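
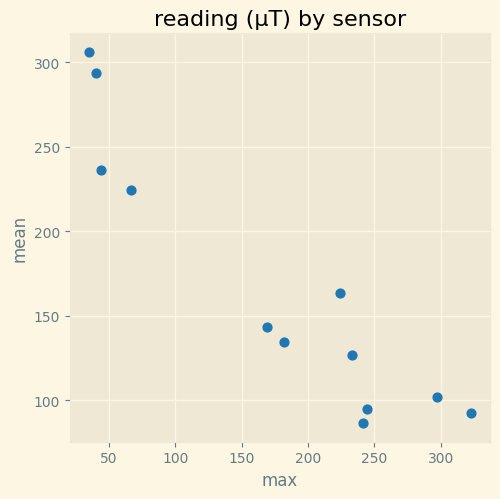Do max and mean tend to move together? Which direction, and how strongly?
Points are negatively correlated; strong (|r| ≈ 0.9).

negative, strong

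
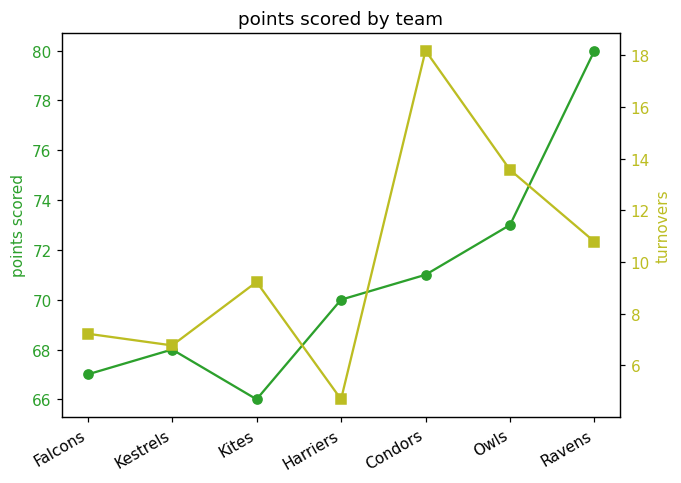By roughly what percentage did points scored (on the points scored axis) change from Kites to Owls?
Kites ≈ 66, Owls ≈ 72; (72 − 66) / 66 ≈ +9.1%.

≈ +9.1%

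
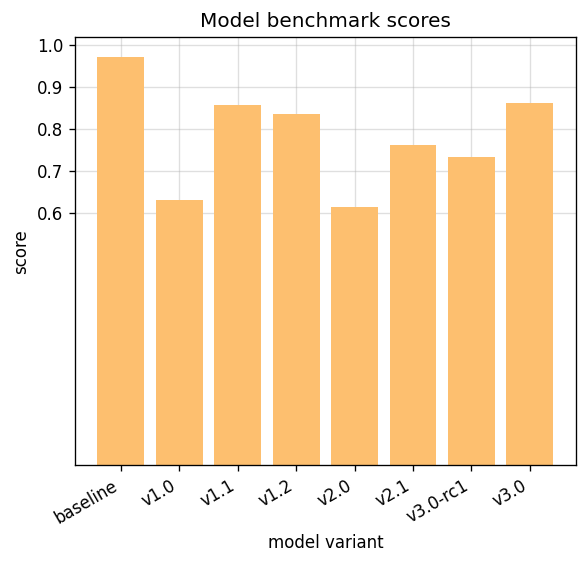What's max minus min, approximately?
≈ 0.4

Max baseline ≈ 1.0, min v2.0 ≈ 0.6; range ≈ 0.4.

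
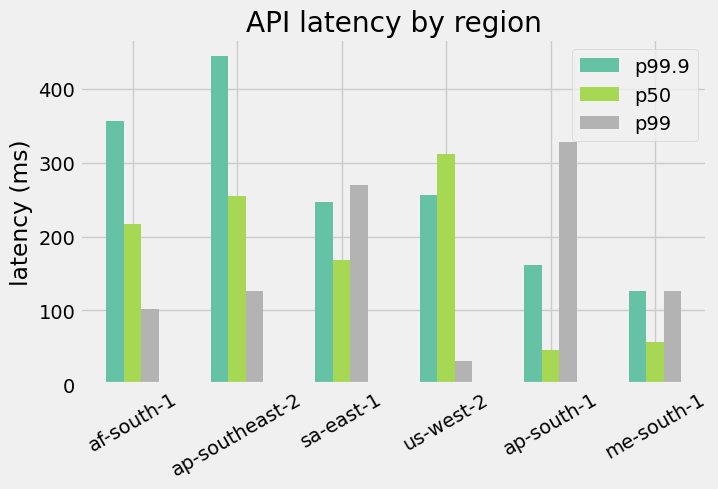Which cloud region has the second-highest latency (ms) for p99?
Top 3 for p99: ap-south-1 ≈ 350, sa-east-1 ≈ 250, ap-southeast-2 ≈ 150.

sa-east-1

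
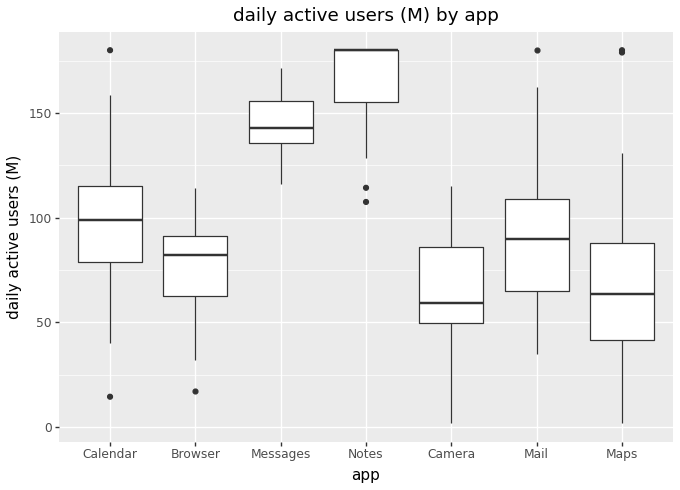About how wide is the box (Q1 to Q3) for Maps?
Q3 ≈ 90, Q1 ≈ 40; IQR ≈ 50.

≈ 50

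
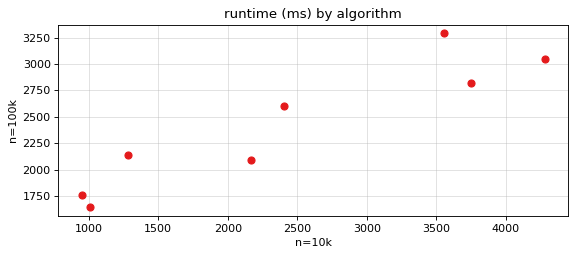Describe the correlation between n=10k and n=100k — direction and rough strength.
positive, strong

Points are positively correlated; strong (|r| ≈ 0.9).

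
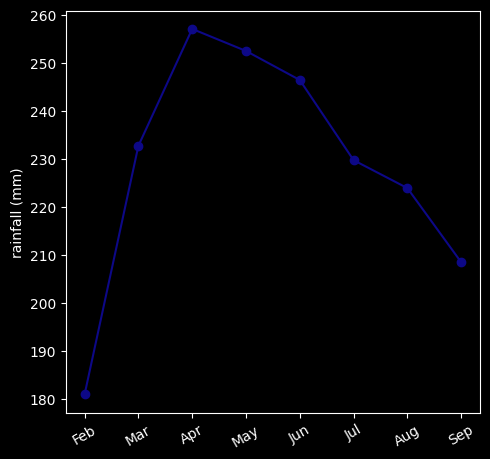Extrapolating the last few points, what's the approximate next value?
≈ 200

Last three: 230, 220, 210 → slope ≈ -10/step → next ≈ 200.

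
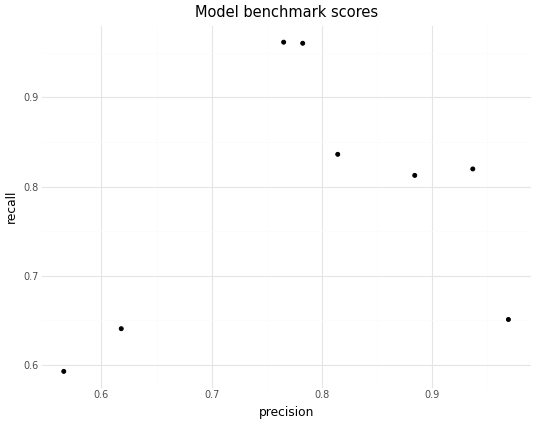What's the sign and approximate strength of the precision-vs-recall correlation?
positive, weak

Points are positively correlated; weak (|r| ≈ 0.3).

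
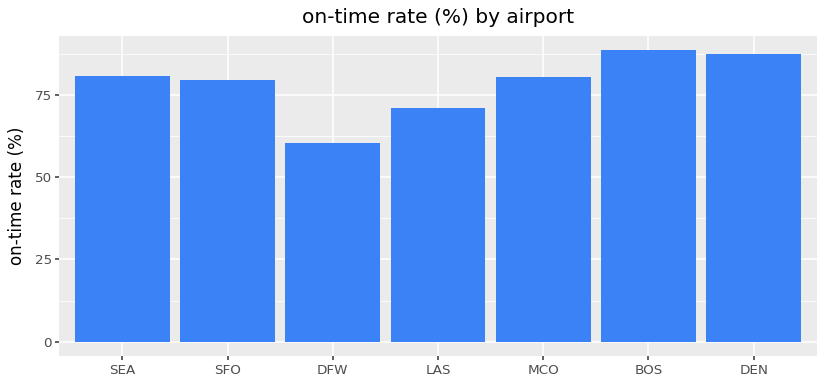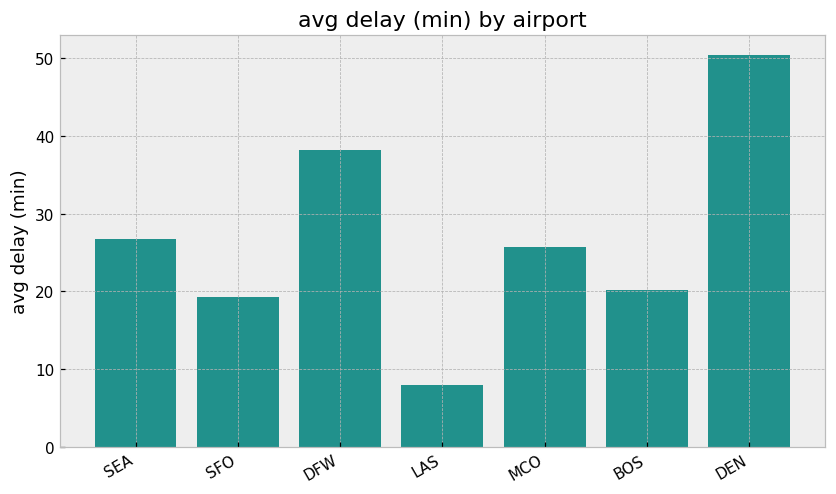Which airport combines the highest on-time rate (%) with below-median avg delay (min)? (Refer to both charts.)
BOS

Chart 2 median avg delay (min) ≈ 25; below-median airports: SFO, LAS, BOS. Among those, BOS has the highest on-time rate (%) (≈ 90).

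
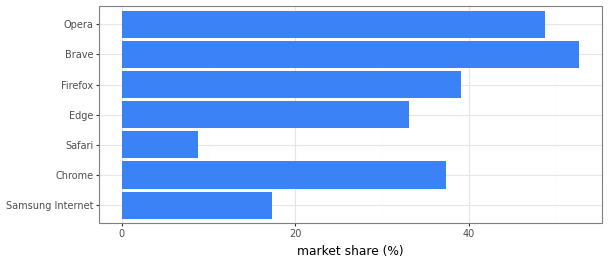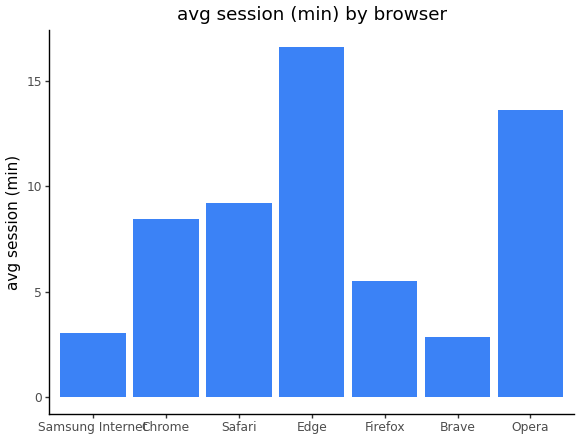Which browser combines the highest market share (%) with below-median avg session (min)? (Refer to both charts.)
Chart 2 median avg session (min) ≈ 8; below-median browsers: Samsung Internet, Firefox, Brave. Among those, Brave has the highest market share (%) (≈ 55).

Brave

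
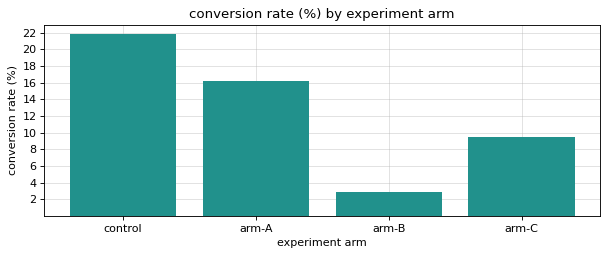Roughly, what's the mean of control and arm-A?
≈ 19

(22 + 16) / 2 ≈ 19.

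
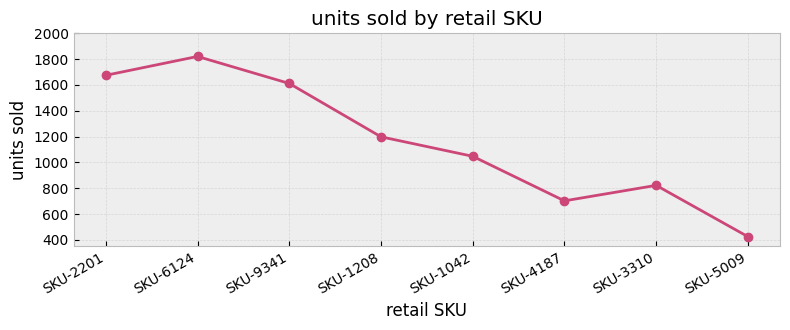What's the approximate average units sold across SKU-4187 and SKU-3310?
(800 + 800) / 2 ≈ 800.

≈ 800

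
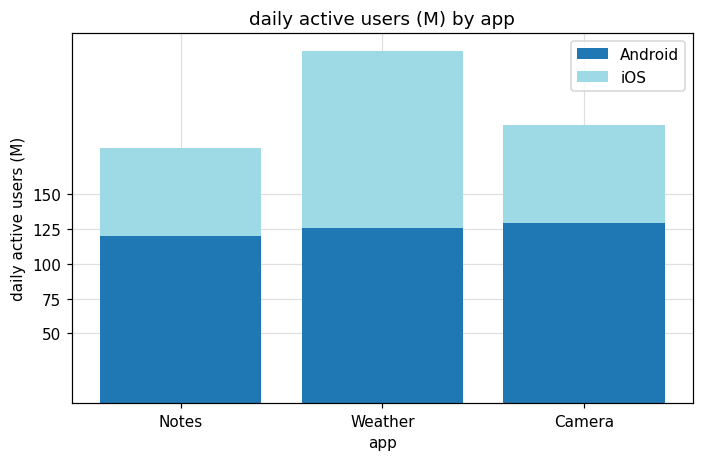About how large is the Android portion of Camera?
≈ 125

Android top ≈ 125, bottom ≈ 0; segment ≈ 125.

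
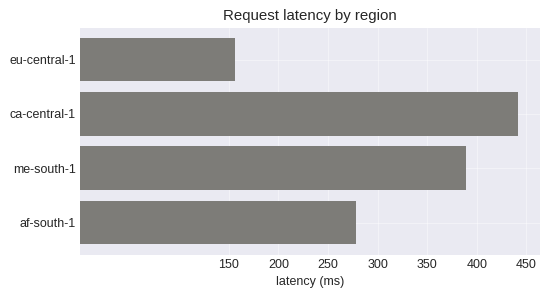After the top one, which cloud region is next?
Top 3: ca-central-1 ≈ 450, me-south-1 ≈ 400, af-south-1 ≈ 300.

me-south-1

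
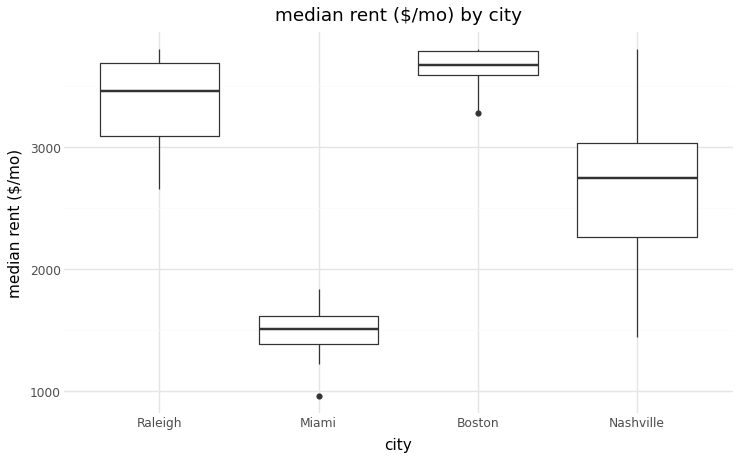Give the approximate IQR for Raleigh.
Q3 ≈ 3600, Q1 ≈ 3000; IQR ≈ 600.

≈ 600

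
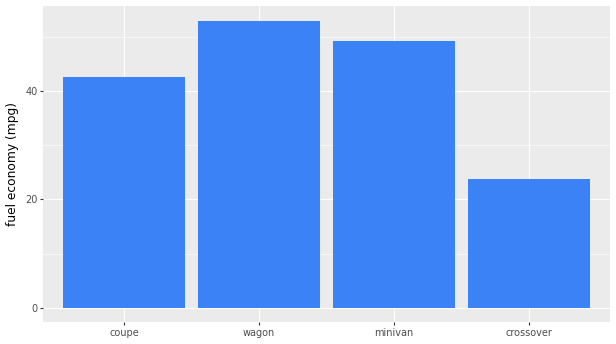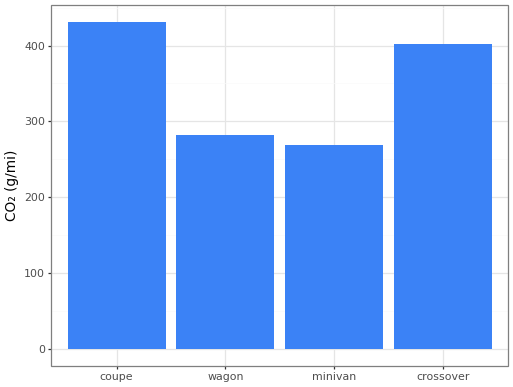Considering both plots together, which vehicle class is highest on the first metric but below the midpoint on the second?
Chart 2 median CO₂ (g/mi) ≈ 350; below-median vehicle classes: wagon, minivan. Among those, wagon has the highest fuel economy (mpg) (≈ 55).

wagon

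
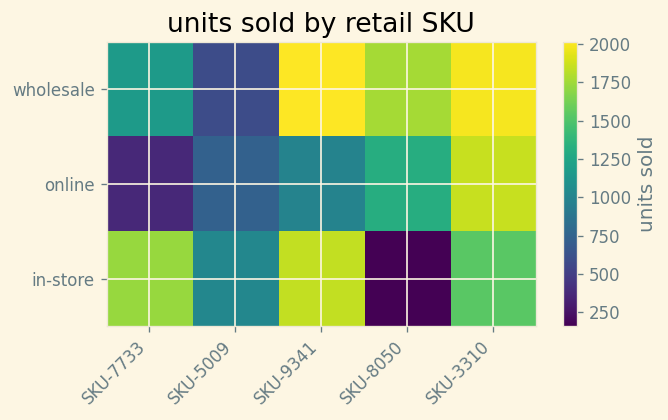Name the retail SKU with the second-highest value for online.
Top 3 for online: SKU-3310 ≈ 1800, SKU-8050 ≈ 1400, SKU-9341 ≈ 1000.

SKU-8050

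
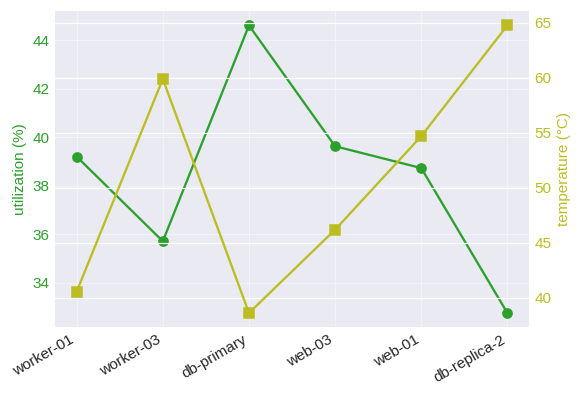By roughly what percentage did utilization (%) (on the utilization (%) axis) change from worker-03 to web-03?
≈ +11.1%

worker-03 ≈ 36, web-03 ≈ 40; (40 − 36) / 36 ≈ +11.1%.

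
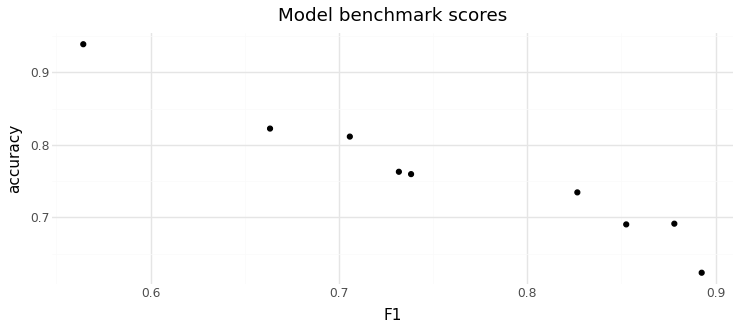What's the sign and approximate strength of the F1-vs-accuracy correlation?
Points are negatively correlated; strong (|r| ≈ 1.0).

negative, strong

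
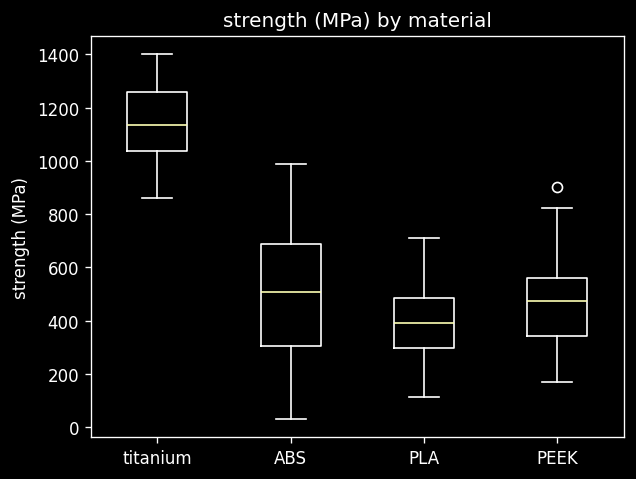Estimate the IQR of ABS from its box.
Q3 ≈ 700, Q1 ≈ 300; IQR ≈ 400.

≈ 400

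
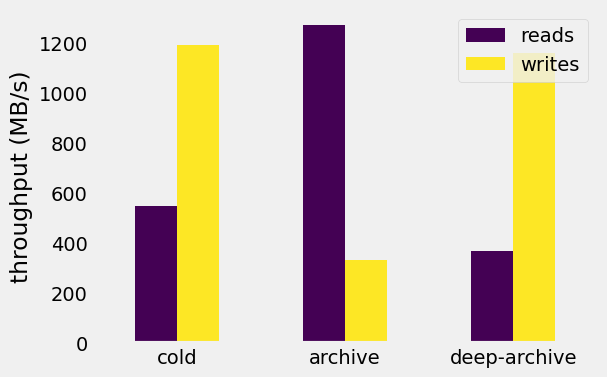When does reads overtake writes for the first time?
archive

cold: reads ≈ 600 vs writes ≈ 1200 (not yet); archive: reads ≈ 1200 vs writes ≈ 400 (first crossover).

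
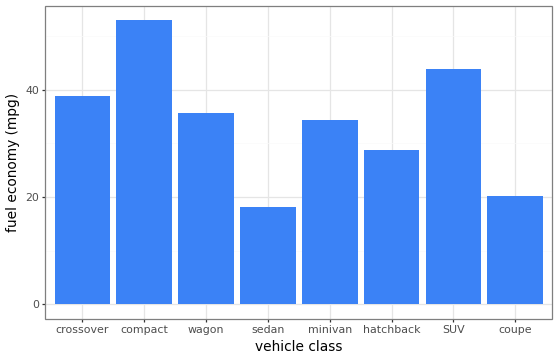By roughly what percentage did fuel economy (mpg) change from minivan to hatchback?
minivan ≈ 35, hatchback ≈ 30; (30 − 35) / 35 ≈ -14.3%.

≈ -14.3%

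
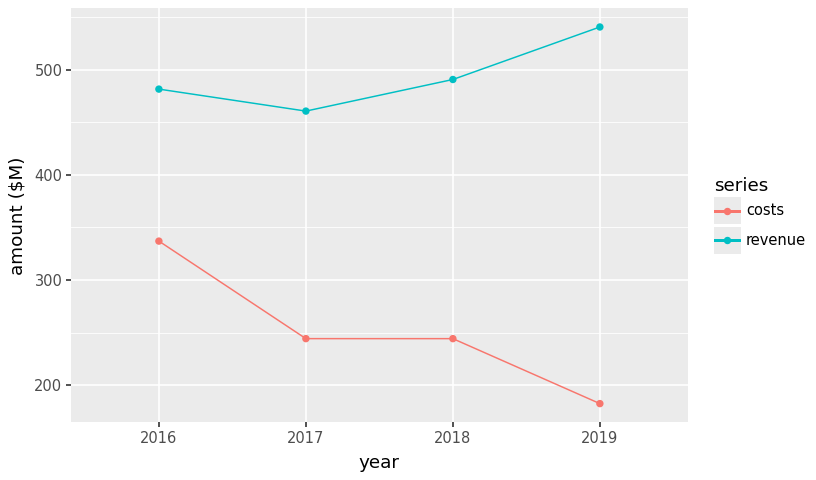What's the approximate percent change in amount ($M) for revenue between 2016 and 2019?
≈ +10%

2016 ≈ 500, 2019 ≈ 550; (550 − 500) / 500 ≈ +10%.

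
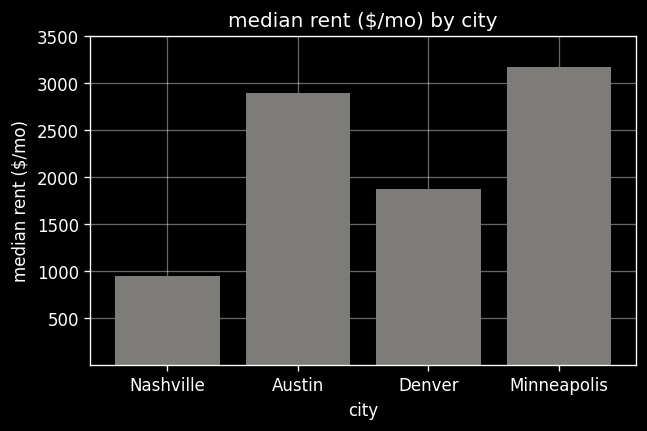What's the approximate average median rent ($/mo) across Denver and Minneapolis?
≈ 2500

(2000 + 3000) / 2 ≈ 2500.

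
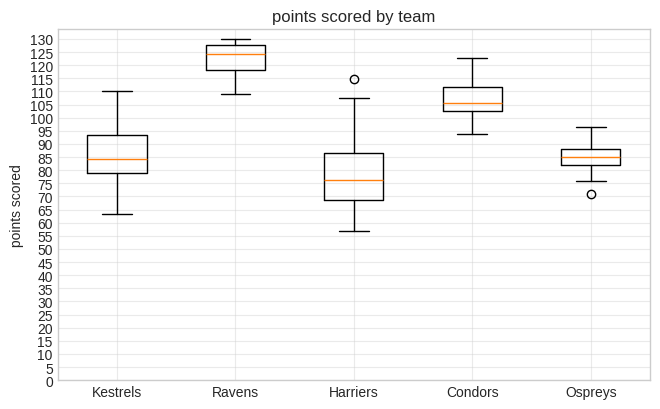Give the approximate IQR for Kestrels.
Q3 ≈ 95, Q1 ≈ 80; IQR ≈ 15.

≈ 15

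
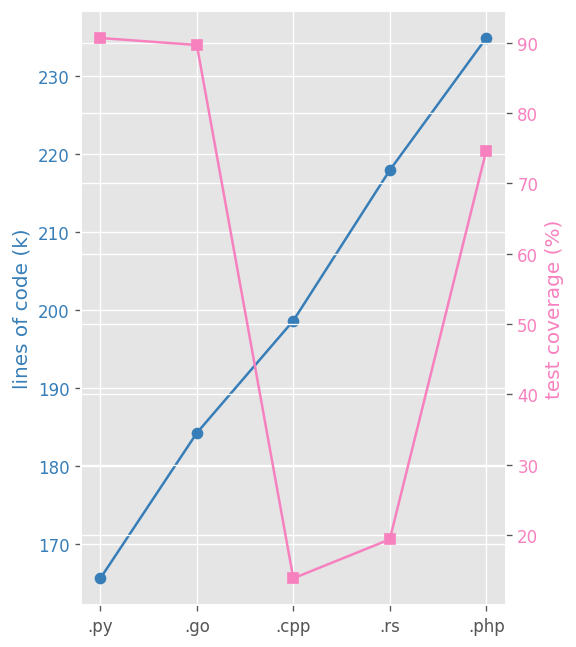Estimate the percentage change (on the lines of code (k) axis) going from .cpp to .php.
.cpp ≈ 200, .php ≈ 230; (230 − 200) / 200 ≈ +15%.

≈ +15%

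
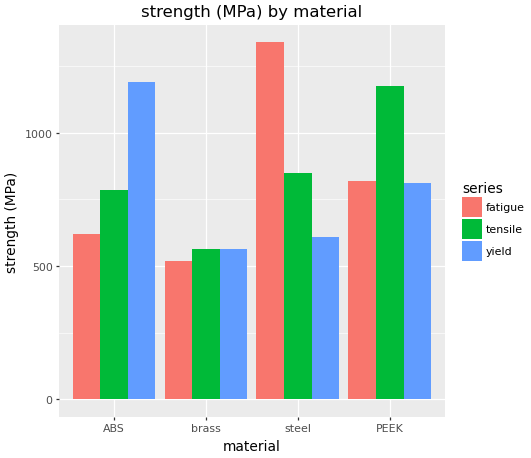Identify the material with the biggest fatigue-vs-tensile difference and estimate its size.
steel, ≈ 600 MPa

steel: fatigue ≈ 1400, tensile ≈ 800 → gap ≈ 600. Next-largest (PEEK) is only ≈ 400.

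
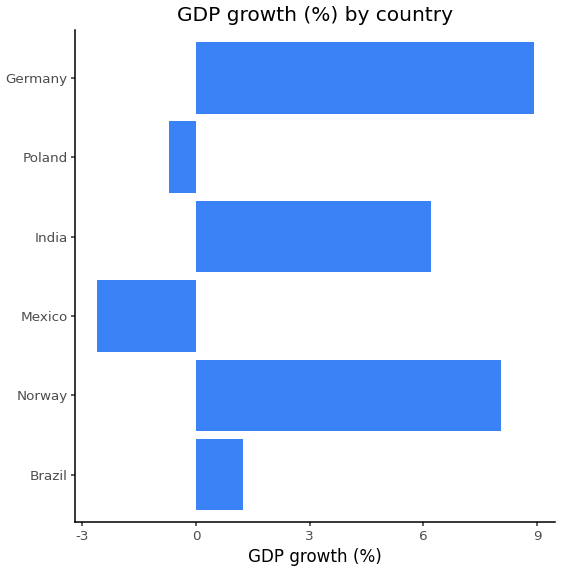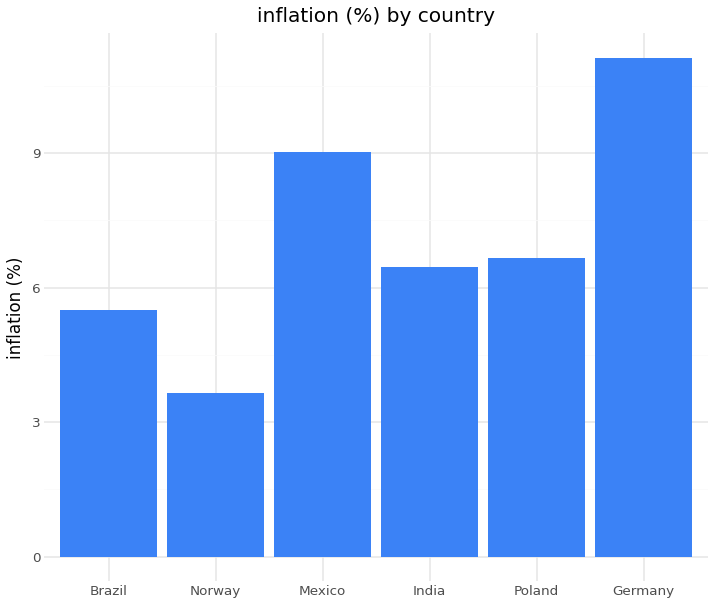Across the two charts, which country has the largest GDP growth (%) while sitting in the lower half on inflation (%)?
Norway

Chart 2 median inflation (%) ≈ 6; below-median countries: Brazil, Norway, India. Among those, Norway has the highest GDP growth (%) (≈ 8).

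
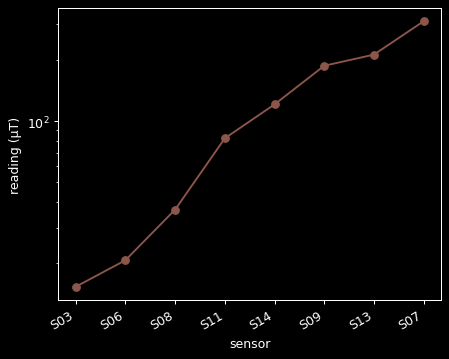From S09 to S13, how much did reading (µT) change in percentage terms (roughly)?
≈ +14.3%

S09 ≈ 175, S13 ≈ 200; (200 − 175) / 175 ≈ +14.3%.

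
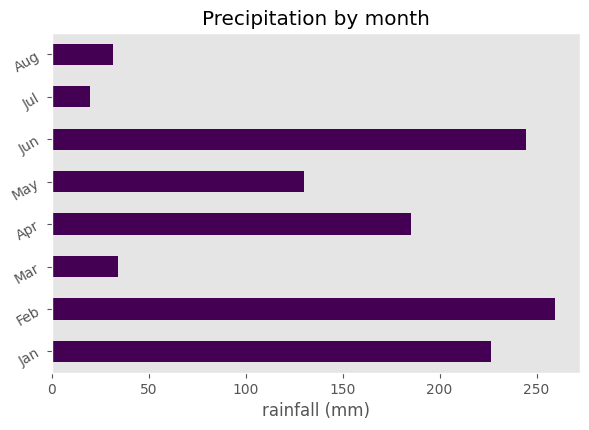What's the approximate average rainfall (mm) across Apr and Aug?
≈ 100

(175 + 25) / 2 ≈ 100.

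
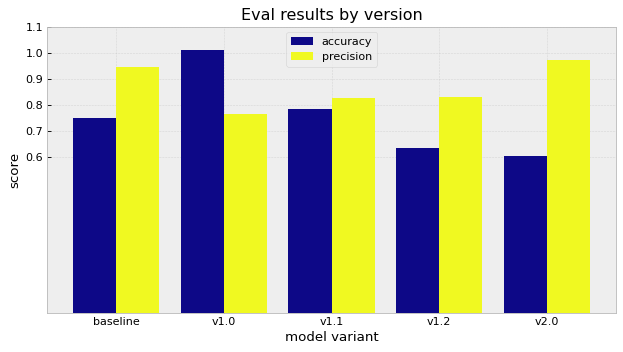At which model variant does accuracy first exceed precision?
baseline: accuracy ≈ 0.7 vs precision ≈ 0.9 (not yet); v1.0: accuracy ≈ 1.0 vs precision ≈ 0.8 (first crossover).

v1.0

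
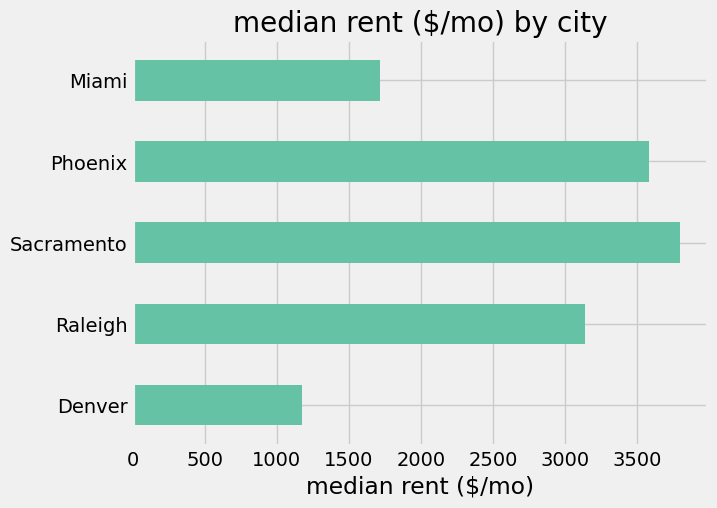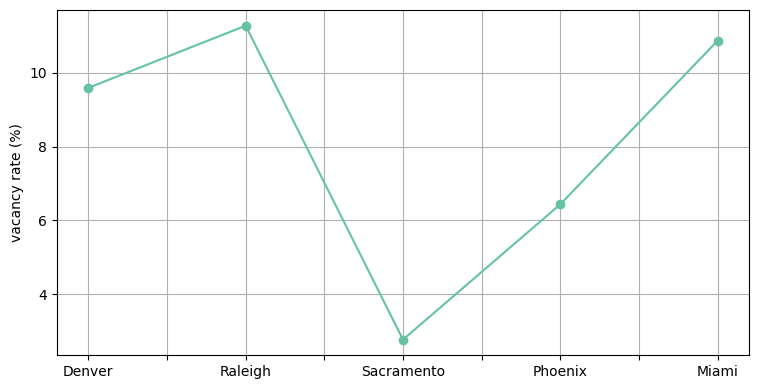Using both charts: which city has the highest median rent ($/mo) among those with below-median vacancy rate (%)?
Chart 2 median vacancy rate (%) ≈ 10; below-median cities: Sacramento, Phoenix. Among those, Sacramento has the highest median rent ($/mo) (≈ 4000).

Sacramento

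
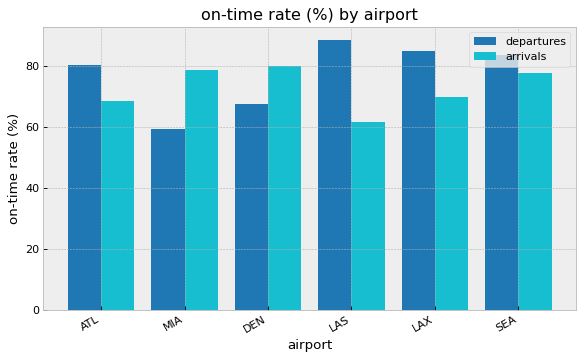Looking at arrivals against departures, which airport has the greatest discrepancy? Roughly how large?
LAS, ≈ 30 %

LAS: arrivals ≈ 60, departures ≈ 90 → gap ≈ 30. Next-largest (MIA) is only ≈ 20.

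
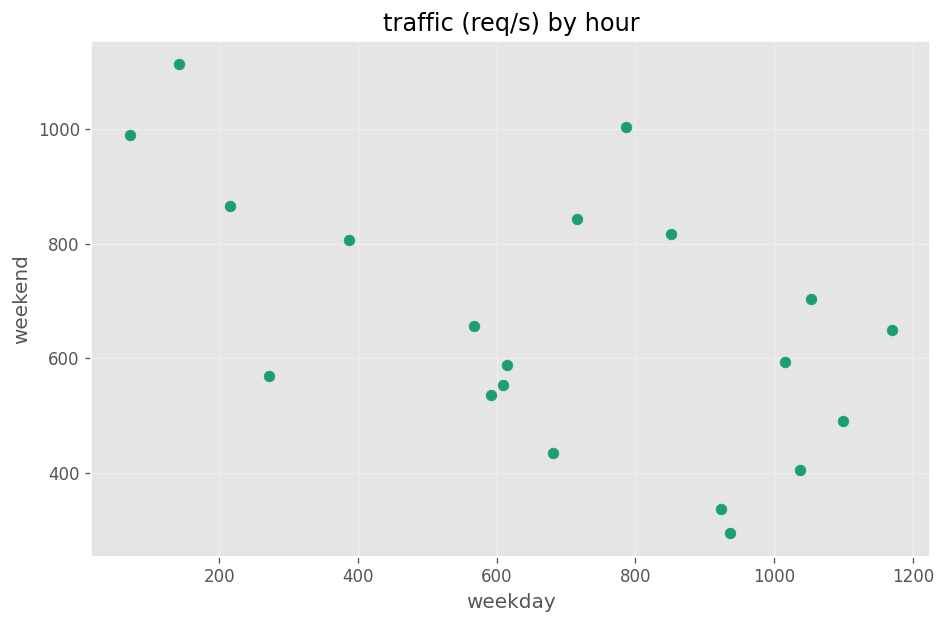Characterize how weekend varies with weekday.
negative, moderate

Points are negatively correlated; moderate (|r| ≈ 0.6).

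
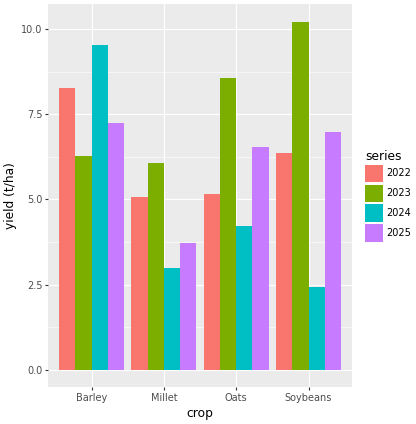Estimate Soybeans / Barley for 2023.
Soybeans ≈ 10, Barley ≈ 6; 10/6 ≈ 1.67.

≈ 1.67×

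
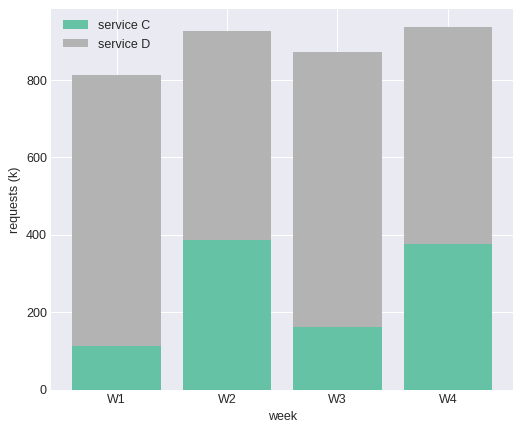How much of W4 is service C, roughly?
service C top ≈ 400, bottom ≈ 0; segment ≈ 400.

≈ 400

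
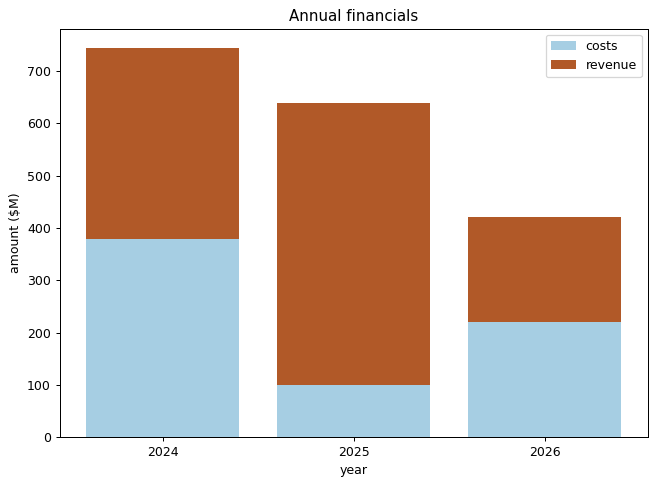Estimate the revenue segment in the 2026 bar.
revenue top ≈ 400, bottom ≈ 200; segment ≈ 200.

≈ 200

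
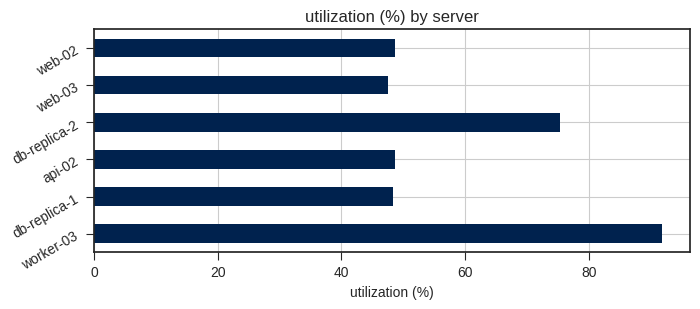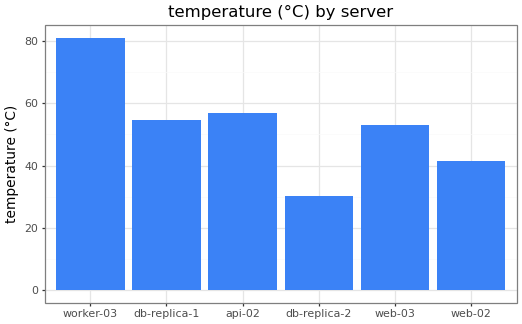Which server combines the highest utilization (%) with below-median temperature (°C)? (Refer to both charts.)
Chart 2 median temperature (°C) ≈ 50; below-median servers: db-replica-2, web-03, web-02. Among those, db-replica-2 has the highest utilization (%) (≈ 80).

db-replica-2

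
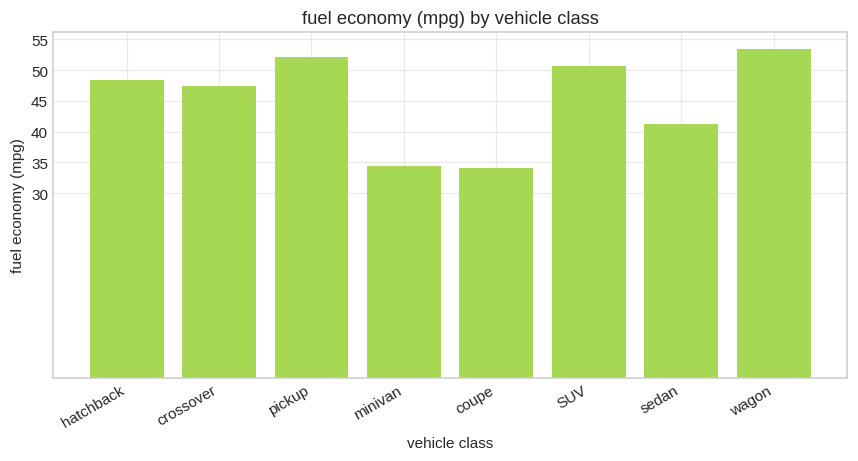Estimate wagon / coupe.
≈ 1.57×

wagon ≈ 55, coupe ≈ 35; 55/35 ≈ 1.57.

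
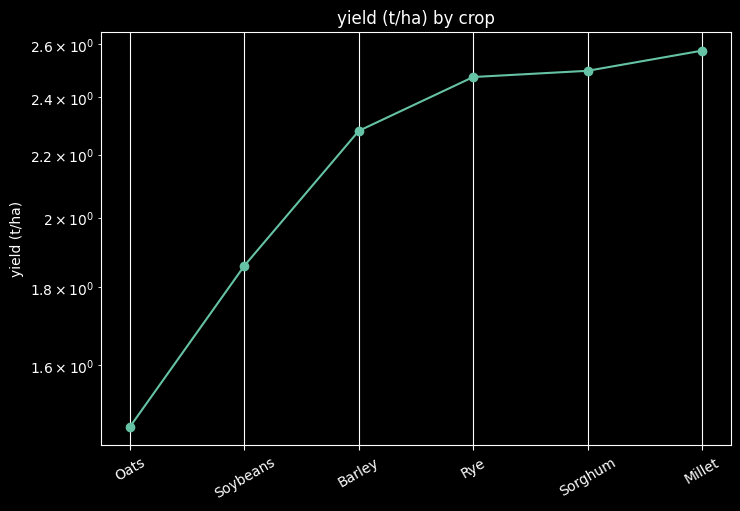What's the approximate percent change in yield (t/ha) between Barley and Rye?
≈ +8.7%

Barley ≈ 2.3, Rye ≈ 2.5; (2.5 − 2.3) / 2.3 ≈ +8.7%.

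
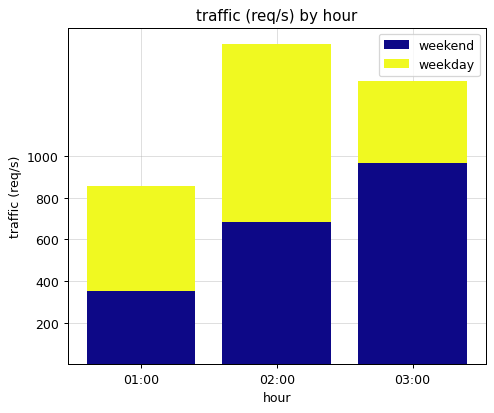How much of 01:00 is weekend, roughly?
≈ 400

weekend top ≈ 400, bottom ≈ 0; segment ≈ 400.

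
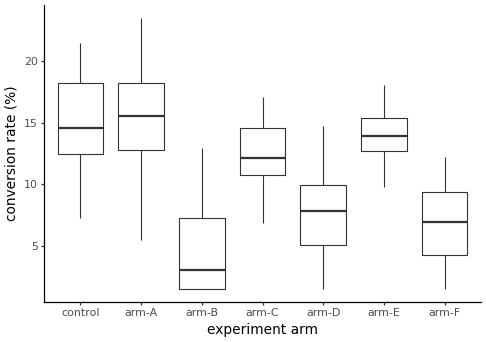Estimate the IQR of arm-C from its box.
Q3 ≈ 15, Q1 ≈ 11; IQR ≈ 4.

≈ 4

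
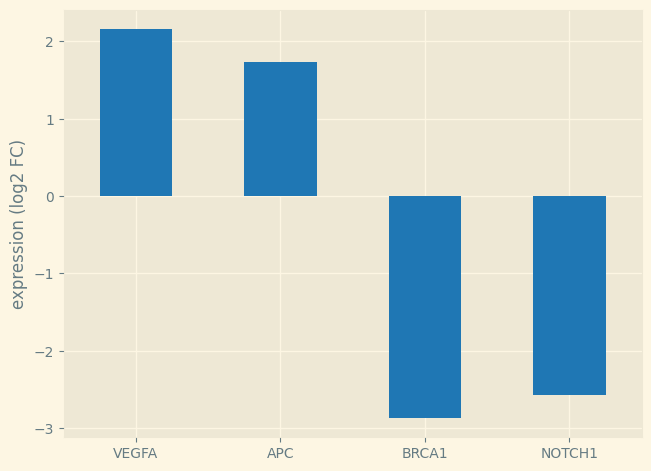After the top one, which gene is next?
APC

Top 3: VEGFA ≈ 2.0, APC ≈ 1.5, NOTCH1 ≈ -2.5.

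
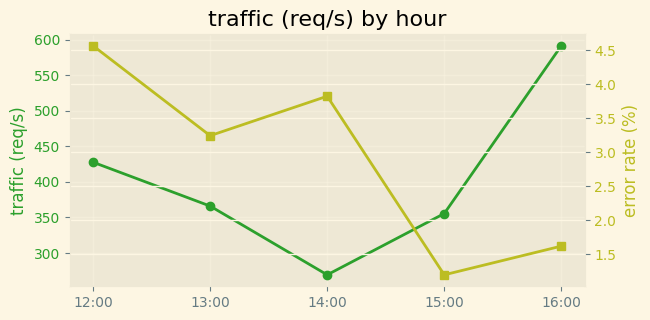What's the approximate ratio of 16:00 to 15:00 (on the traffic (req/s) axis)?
≈ 1.71×

16:00 ≈ 600, 15:00 ≈ 350; 600/350 ≈ 1.71.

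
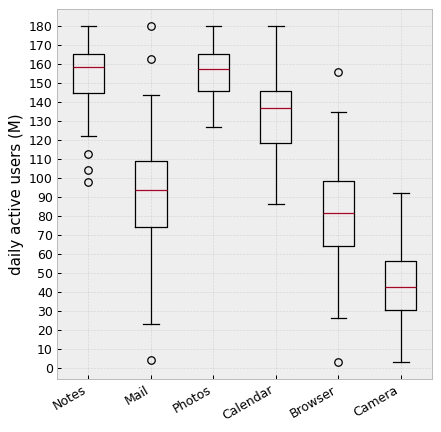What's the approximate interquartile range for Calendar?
Q3 ≈ 150, Q1 ≈ 120; IQR ≈ 30.

≈ 30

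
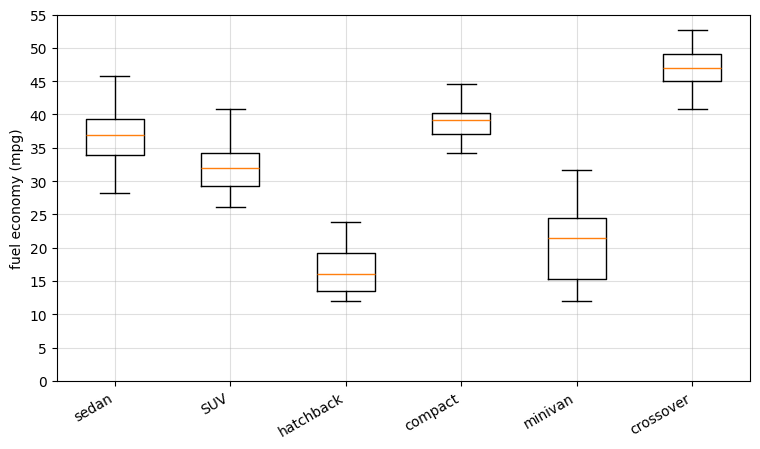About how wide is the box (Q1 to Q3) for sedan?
≈ 5

Q3 ≈ 40, Q1 ≈ 35; IQR ≈ 5.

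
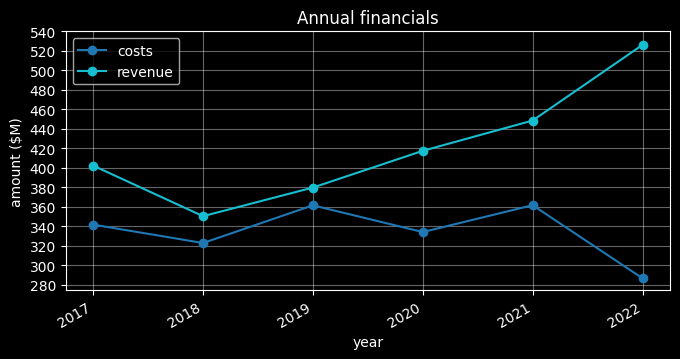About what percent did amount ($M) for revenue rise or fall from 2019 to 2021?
≈ +15.8%

2019 ≈ 380, 2021 ≈ 440; (440 − 380) / 380 ≈ +15.8%.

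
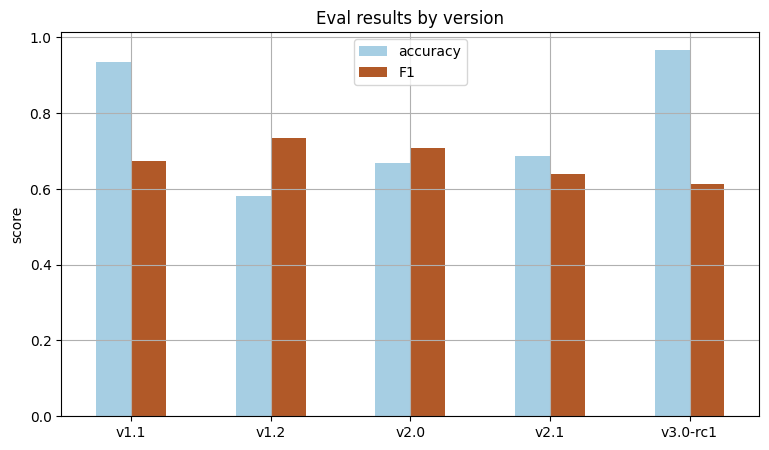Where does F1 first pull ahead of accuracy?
v1.1: F1 ≈ 0.7 vs accuracy ≈ 0.9 (not yet); v1.2: F1 ≈ 0.7 vs accuracy ≈ 0.6 (first crossover).

v1.2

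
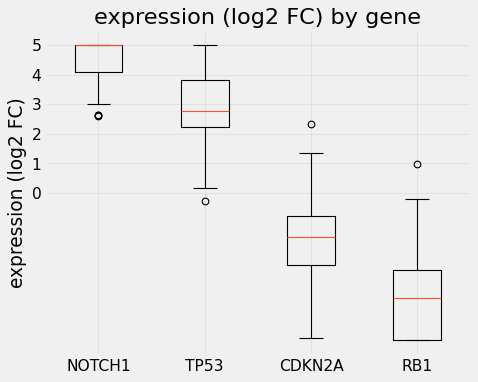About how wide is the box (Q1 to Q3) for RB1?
Q3 ≈ -3, Q1 ≈ -5; IQR ≈ 2.

≈ 2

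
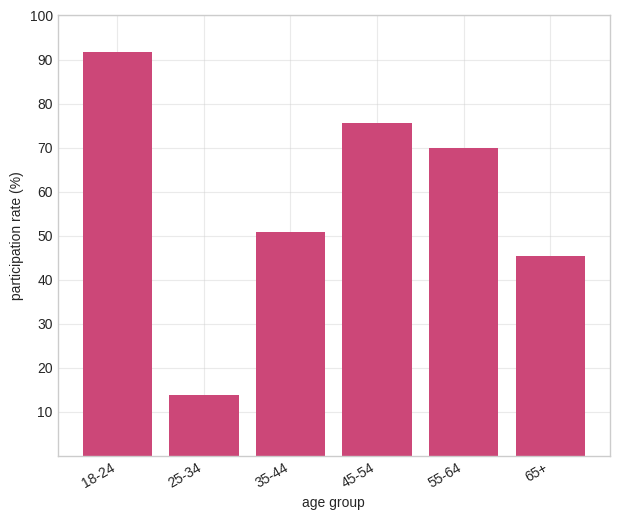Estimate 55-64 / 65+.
≈ 1.4×

55-64 ≈ 70, 65+ ≈ 50; 70/50 ≈ 1.4.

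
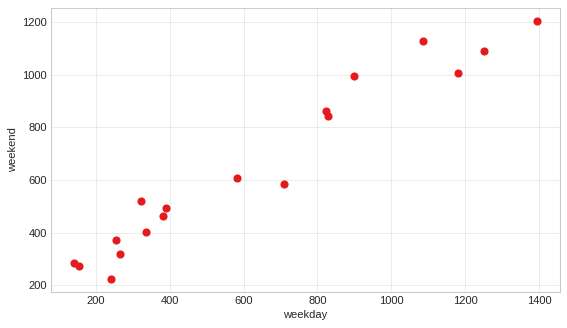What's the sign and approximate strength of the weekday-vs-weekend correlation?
positive, strong

Points are positively correlated; strong (|r| ≈ 1.0).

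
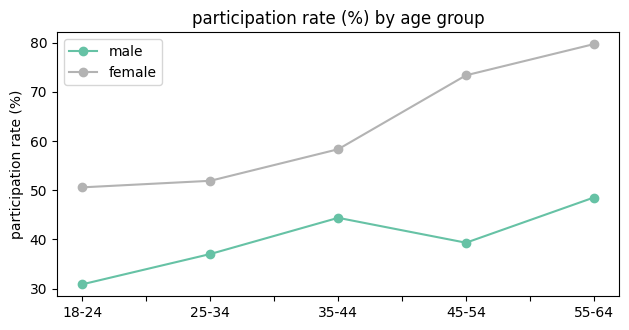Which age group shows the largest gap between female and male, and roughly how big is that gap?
45-54: female ≈ 75, male ≈ 40 → gap ≈ 35. Next-largest (55-64) is only ≈ 30.

45-54, ≈ 35 %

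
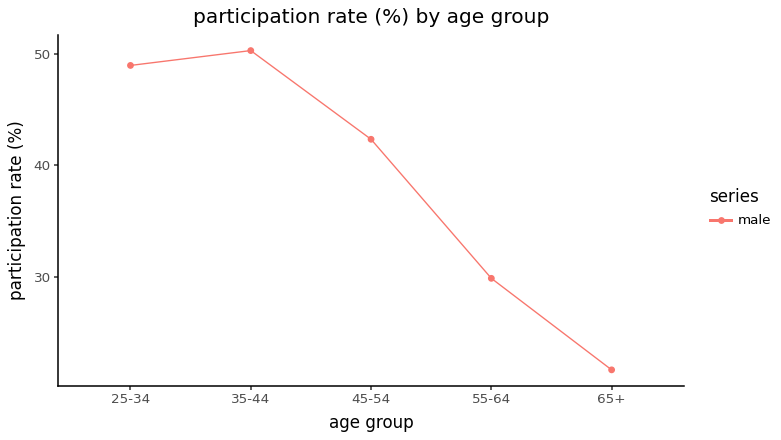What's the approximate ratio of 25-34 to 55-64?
25-34 ≈ 50, 55-64 ≈ 30; 50/30 ≈ 1.67.

≈ 1.67×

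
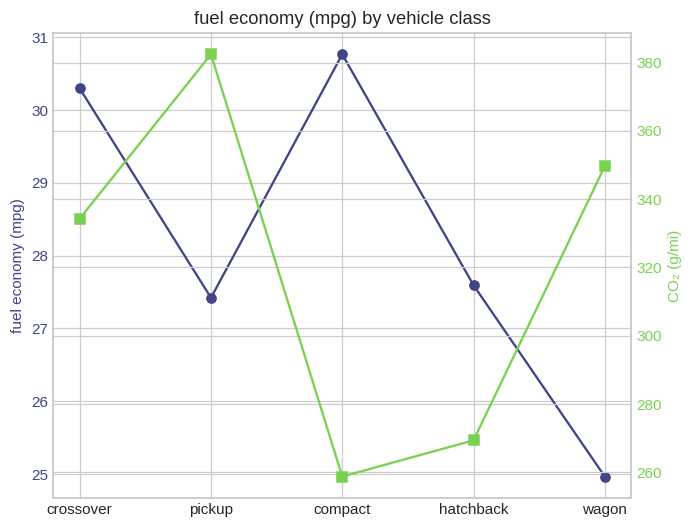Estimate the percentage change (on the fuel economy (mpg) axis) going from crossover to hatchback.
crossover ≈ 30.5, hatchback ≈ 27.5; (27.5 − 30.5) / 30.5 ≈ -9.8%.

≈ -9.8%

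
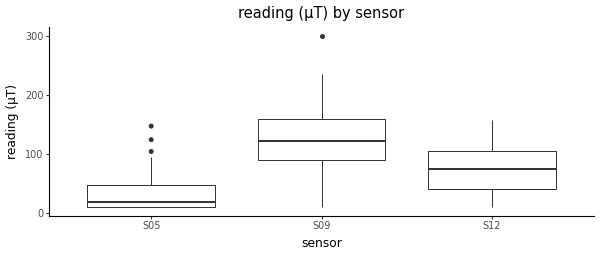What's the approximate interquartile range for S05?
Q3 ≈ 50, Q1 ≈ 10; IQR ≈ 40.

≈ 40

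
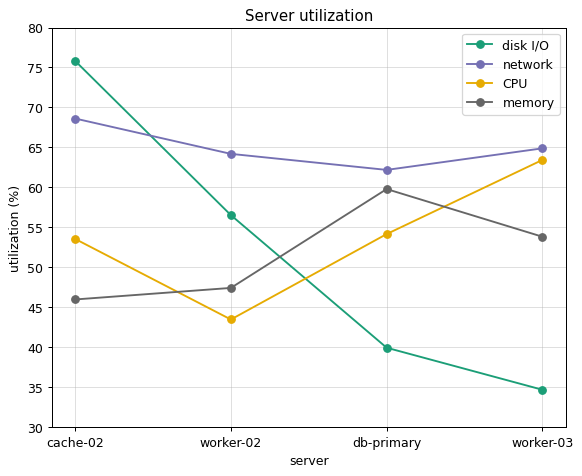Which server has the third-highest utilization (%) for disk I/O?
db-primary

Top 4 for disk I/O: cache-02 ≈ 75, worker-02 ≈ 55, db-primary ≈ 40, worker-03 ≈ 35.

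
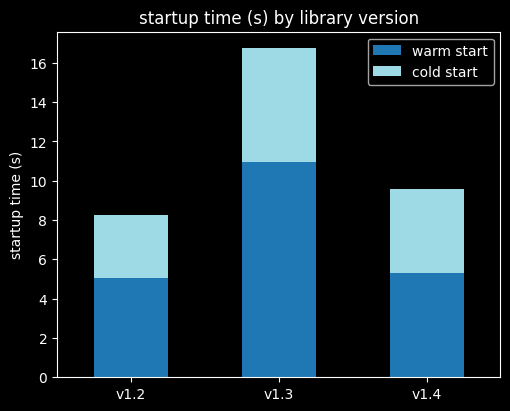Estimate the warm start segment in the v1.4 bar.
≈ 6

warm start top ≈ 6, bottom ≈ 0; segment ≈ 6.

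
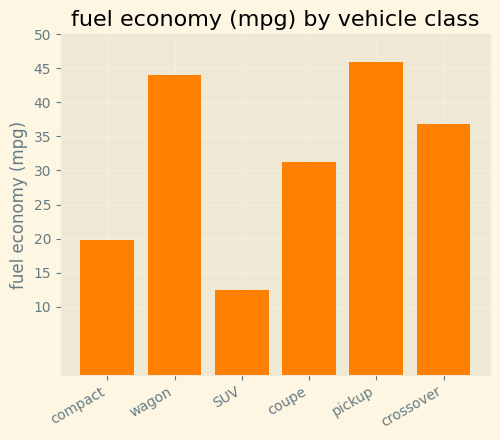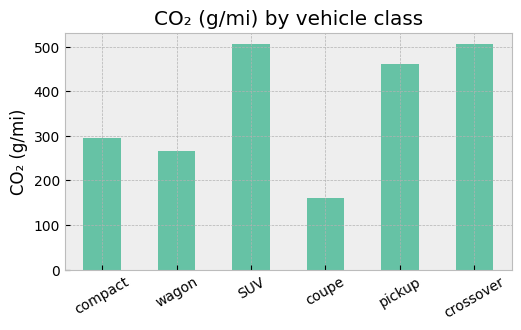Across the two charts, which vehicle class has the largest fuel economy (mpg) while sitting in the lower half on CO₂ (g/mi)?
wagon

Chart 2 median CO₂ (g/mi) ≈ 400; below-median vehicle classes: compact, wagon, coupe. Among those, wagon has the highest fuel economy (mpg) (≈ 45).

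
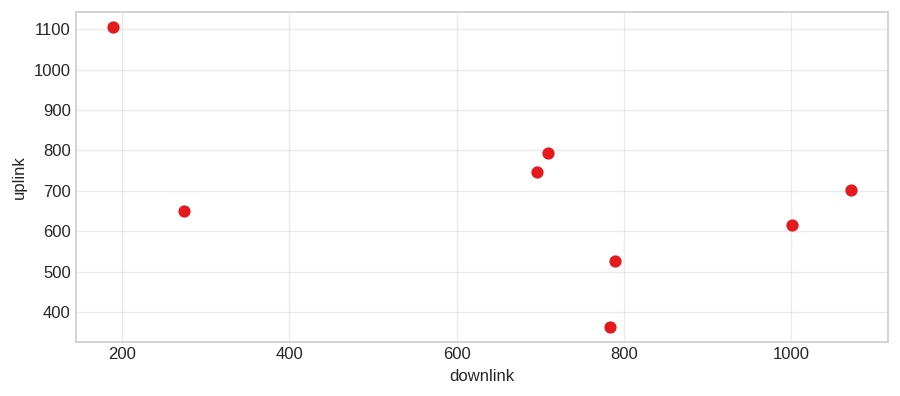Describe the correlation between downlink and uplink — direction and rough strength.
Points are negatively correlated; moderate (|r| ≈ 0.5).

negative, moderate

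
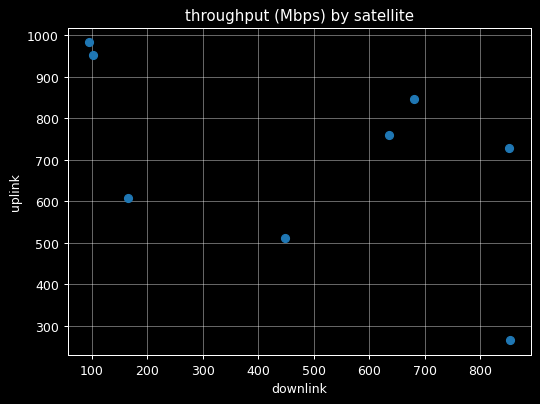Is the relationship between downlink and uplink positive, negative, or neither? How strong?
negative, moderate

Points are negatively correlated; moderate (|r| ≈ 0.5).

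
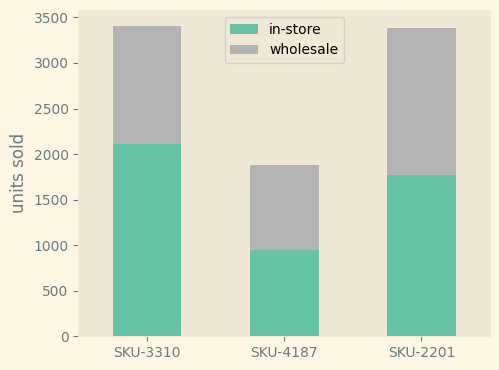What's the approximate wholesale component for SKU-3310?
≈ 1500

wholesale top ≈ 3500, bottom ≈ 2000; segment ≈ 1500.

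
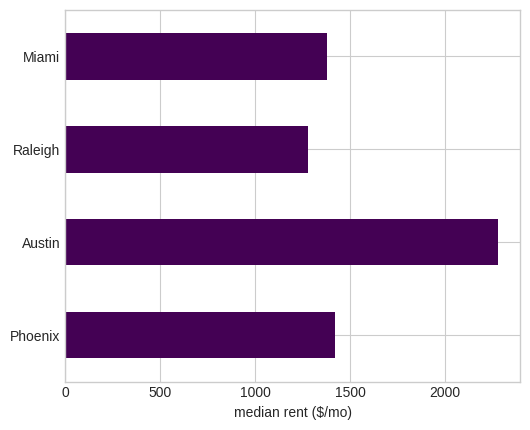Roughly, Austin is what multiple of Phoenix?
≈ 1.57×

Austin ≈ 2200, Phoenix ≈ 1400; 2200/1400 ≈ 1.57.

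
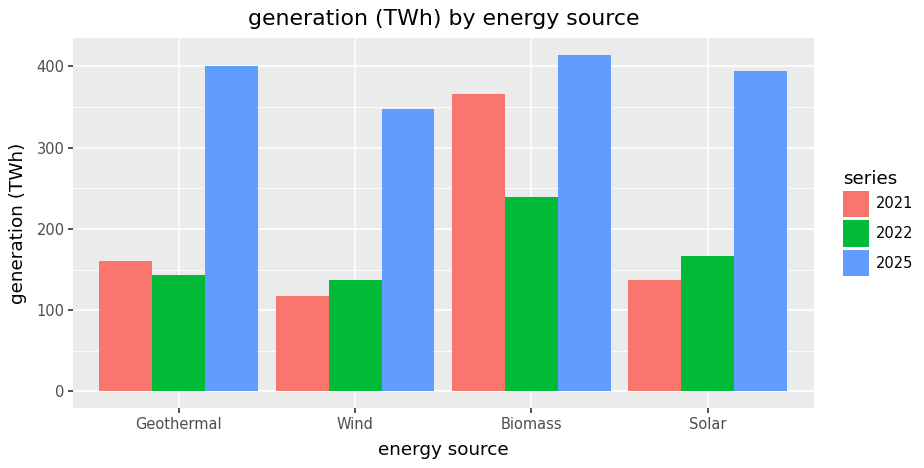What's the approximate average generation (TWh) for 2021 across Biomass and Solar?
≈ 250

(350 + 150) / 2 ≈ 250.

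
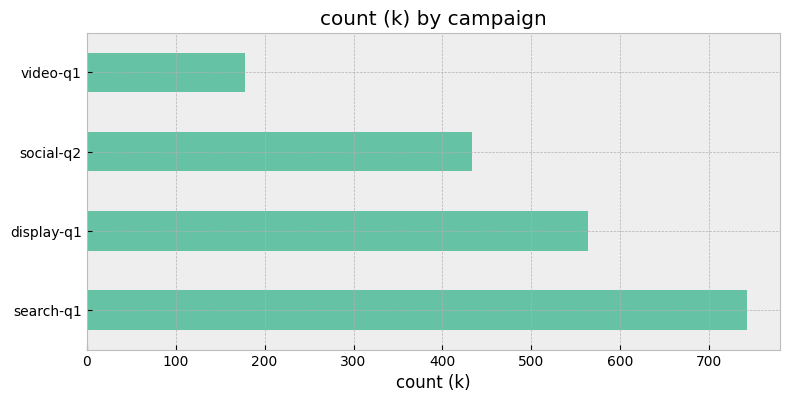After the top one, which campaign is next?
Top 3: search-q1 ≈ 700, display-q1 ≈ 600, social-q2 ≈ 400.

display-q1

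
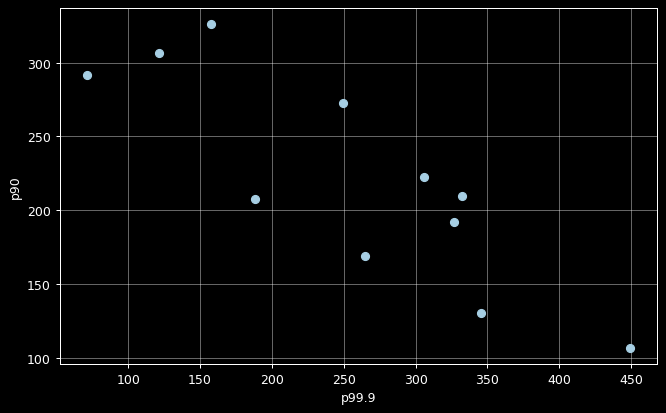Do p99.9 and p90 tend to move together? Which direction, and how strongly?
Points are negatively correlated; strong (|r| ≈ 0.8).

negative, strong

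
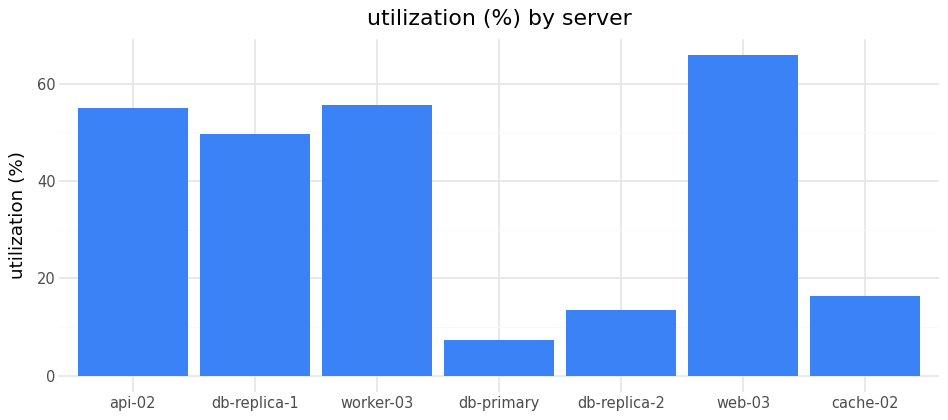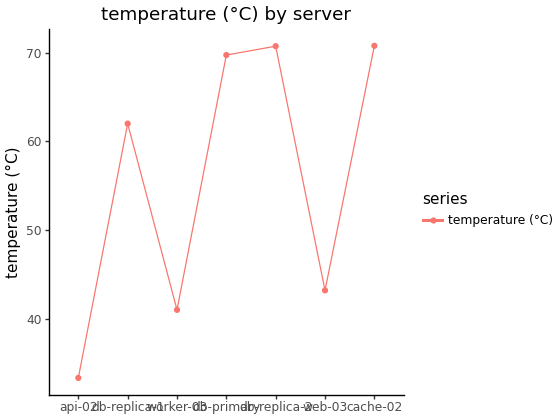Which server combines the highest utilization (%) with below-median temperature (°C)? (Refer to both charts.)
Chart 2 median temperature (°C) ≈ 60; below-median servers: api-02, worker-03, web-03. Among those, web-03 has the highest utilization (%) (≈ 70).

web-03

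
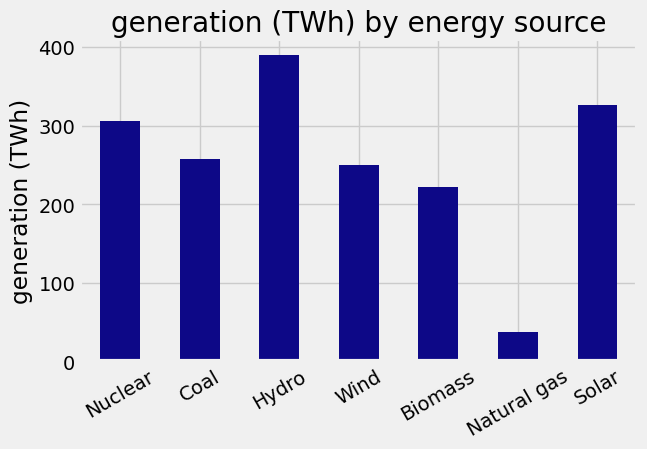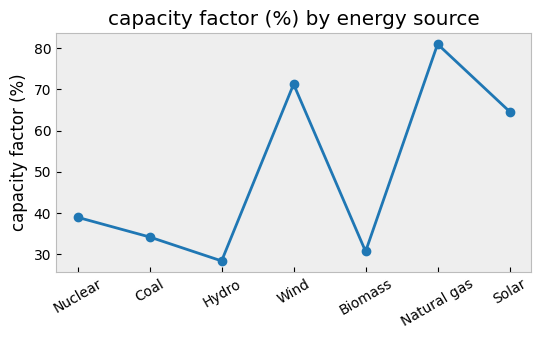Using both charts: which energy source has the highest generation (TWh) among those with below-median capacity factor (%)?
Chart 2 median capacity factor (%) ≈ 40; below-median energy sources: Coal, Hydro, Biomass. Among those, Hydro has the highest generation (TWh) (≈ 400).

Hydro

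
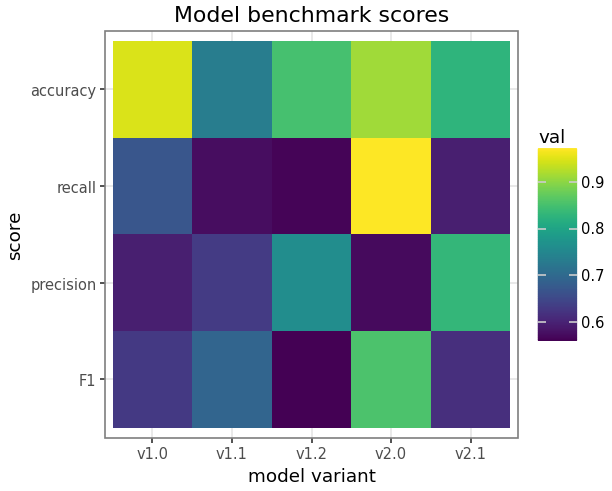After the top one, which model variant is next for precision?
Top 3 for precision: v2.1 ≈ 0.85, v1.2 ≈ 0.75, v1.1 ≈ 0.65.

v1.2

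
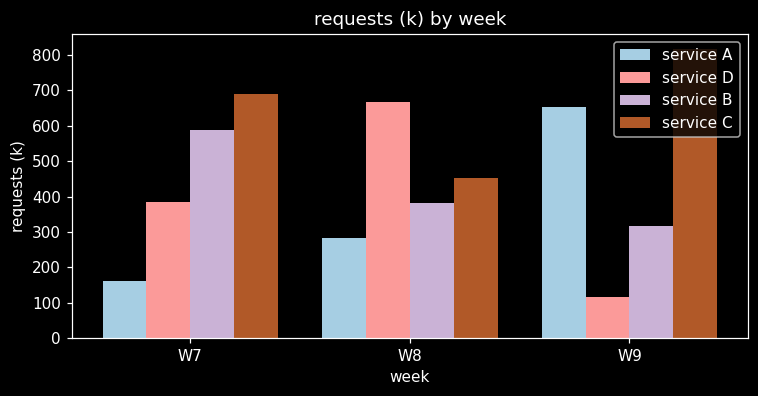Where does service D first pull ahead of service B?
W7: service D ≈ 400 vs service B ≈ 600 (not yet); W8: service D ≈ 700 vs service B ≈ 400 (first crossover).

W8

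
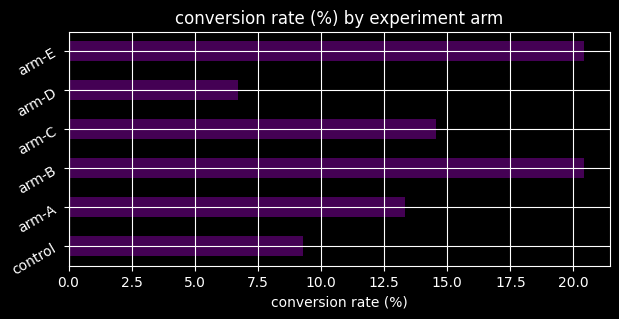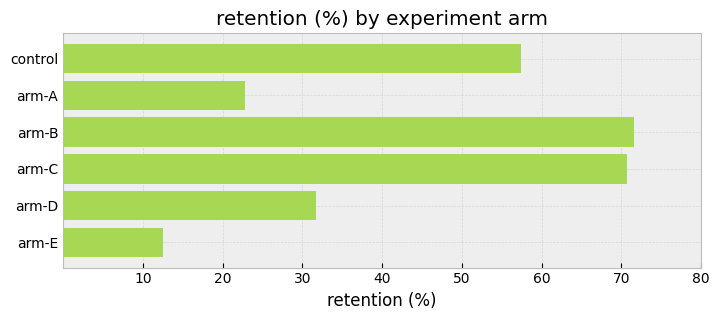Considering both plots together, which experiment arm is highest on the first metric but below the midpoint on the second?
Chart 2 median retention (%) ≈ 40; below-median experiment arms: arm-A, arm-D, arm-E. Among those, arm-E has the highest conversion rate (%) (≈ 20).

arm-E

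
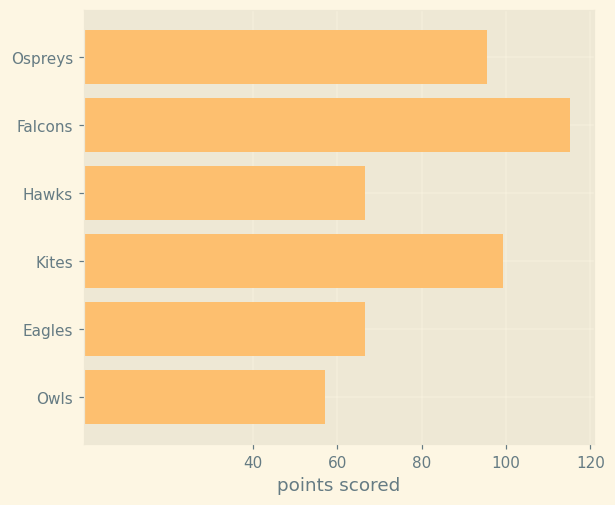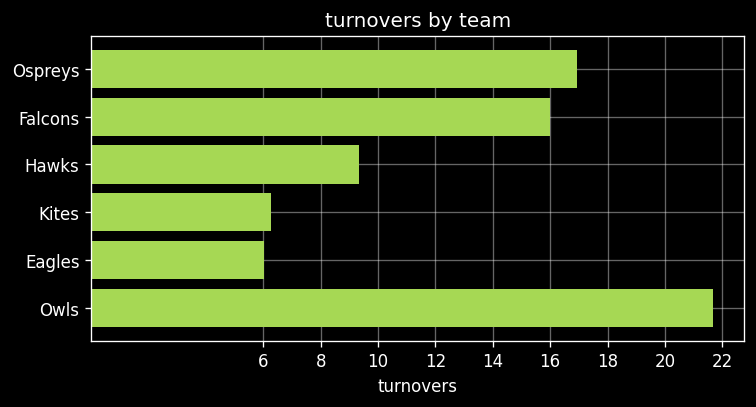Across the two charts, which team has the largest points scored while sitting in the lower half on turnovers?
Kites

Chart 2 median turnovers ≈ 12; below-median teams: Hawks, Kites, Eagles. Among those, Kites has the highest points scored (≈ 100).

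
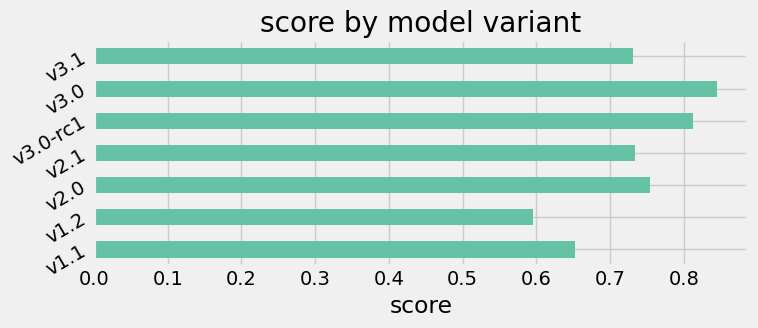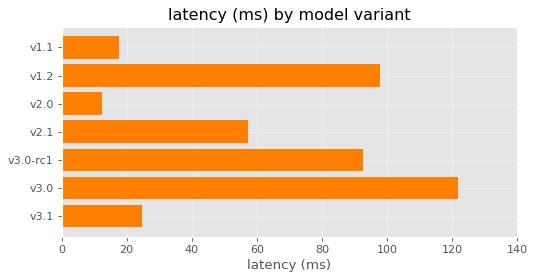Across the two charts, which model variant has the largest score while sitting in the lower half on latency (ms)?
Chart 2 median latency (ms) ≈ 60; below-median model variants: v1.1, v2.0, v3.1. Among those, v2.0 has the highest score (≈ 0.8).

v2.0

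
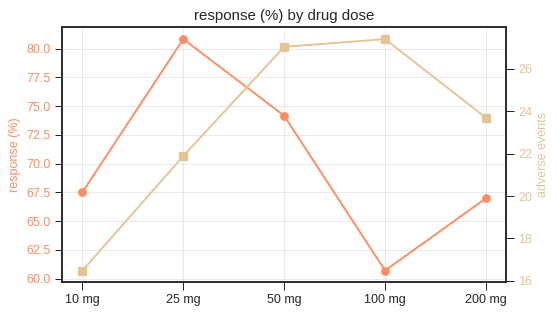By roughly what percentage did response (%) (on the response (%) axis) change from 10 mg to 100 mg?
≈ -11.8%

10 mg ≈ 68, 100 mg ≈ 60; (60 − 68) / 68 ≈ -11.8%.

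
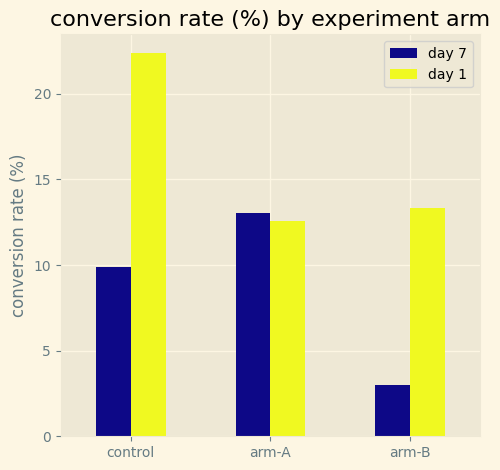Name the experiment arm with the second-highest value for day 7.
Top 3 for day 7: arm-A ≈ 14, control ≈ 10, arm-B ≈ 2.

control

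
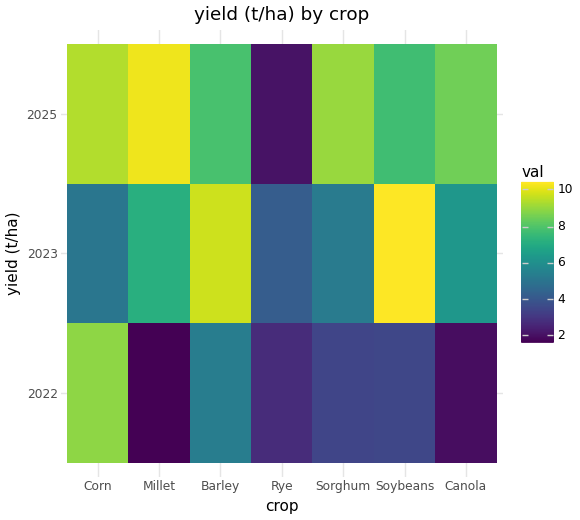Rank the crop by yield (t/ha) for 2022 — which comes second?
Top 3 for 2022: Corn ≈ 9, Barley ≈ 5, Soybeans ≈ 3.

Barley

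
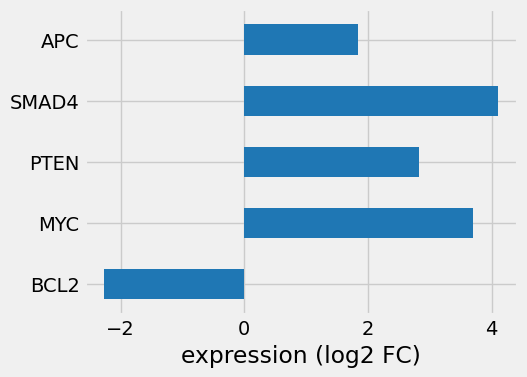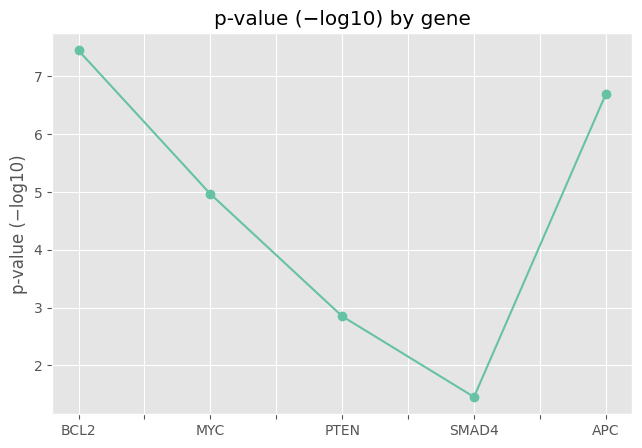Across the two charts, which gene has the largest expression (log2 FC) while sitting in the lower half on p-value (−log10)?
SMAD4

Chart 2 median p-value (−log10) ≈ 5; below-median genes: PTEN, SMAD4. Among those, SMAD4 has the highest expression (log2 FC) (≈ 4).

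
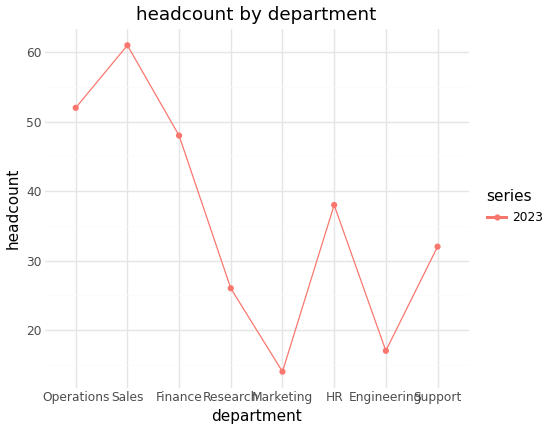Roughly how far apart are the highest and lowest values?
≈ 45

Max Sales ≈ 60, min Marketing ≈ 15; range ≈ 45.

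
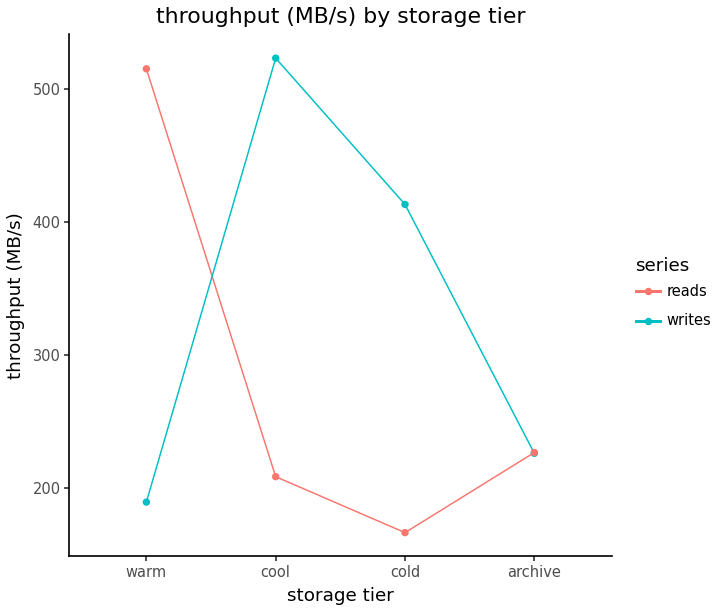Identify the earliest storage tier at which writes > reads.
cool

warm: writes ≈ 200 vs reads ≈ 500 (not yet); cool: writes ≈ 500 vs reads ≈ 200 (first crossover).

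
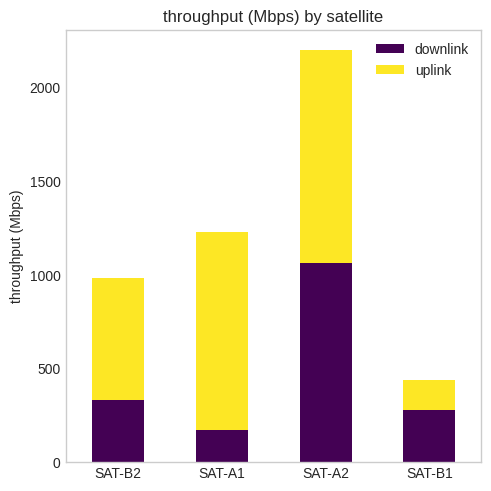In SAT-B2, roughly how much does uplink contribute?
≈ 600

uplink top ≈ 1000, bottom ≈ 400; segment ≈ 600.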